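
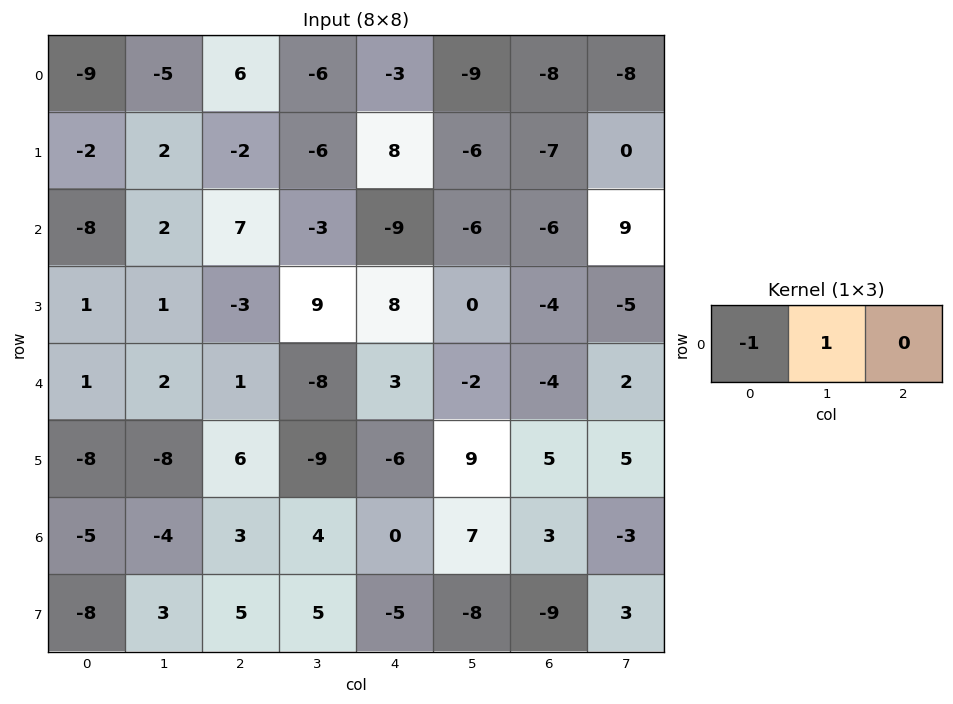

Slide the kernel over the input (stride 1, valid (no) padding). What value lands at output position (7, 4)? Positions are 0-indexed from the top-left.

-3

The receptive field on the input at this output position is [-5 -8 -9]. Elementwise product with the kernel and sum: -5·-1 + -8·1.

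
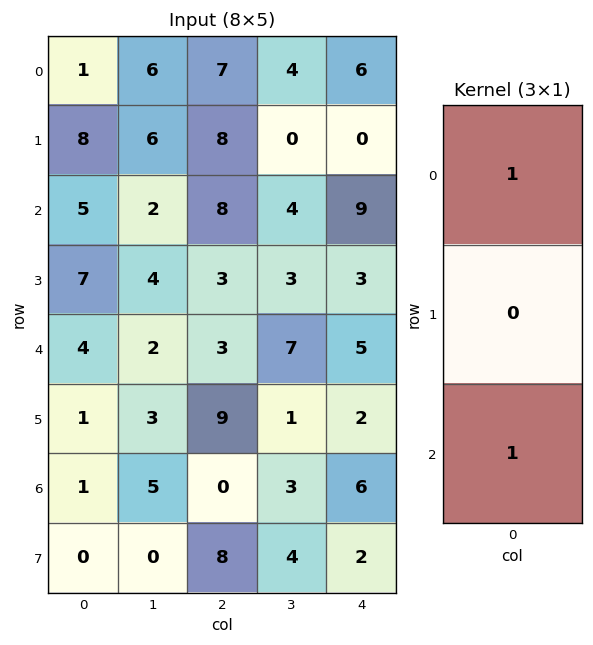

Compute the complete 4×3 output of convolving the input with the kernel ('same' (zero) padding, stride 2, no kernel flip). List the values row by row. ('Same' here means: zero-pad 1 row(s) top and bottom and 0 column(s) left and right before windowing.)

Output[0,0]: The receptive field on the zero-padded input at this output position is [0 / 1 / 8]. Elementwise product with the kernel and sum: 0·1 + 8·1.
Output[0,1]: The receptive field on the zero-padded input at this output position is [0 / 7 / 8]. Elementwise product with the kernel and sum: 0·1 + 8·1.

8 8 0
15 11 3
8 12 5
1 17 4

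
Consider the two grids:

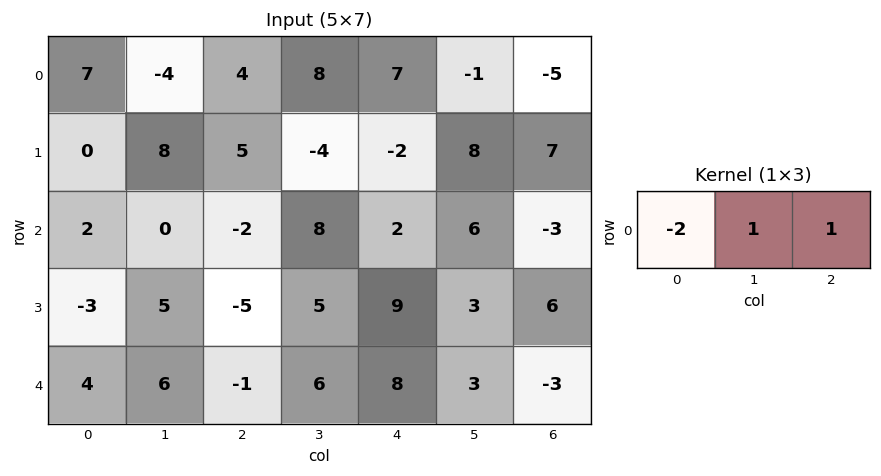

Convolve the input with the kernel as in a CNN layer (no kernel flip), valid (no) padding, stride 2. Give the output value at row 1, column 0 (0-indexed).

The receptive field on the input at this output position is [2 0 -2]. Elementwise product with the kernel and sum: 2·-2 + 0·1 + -2·1.

-6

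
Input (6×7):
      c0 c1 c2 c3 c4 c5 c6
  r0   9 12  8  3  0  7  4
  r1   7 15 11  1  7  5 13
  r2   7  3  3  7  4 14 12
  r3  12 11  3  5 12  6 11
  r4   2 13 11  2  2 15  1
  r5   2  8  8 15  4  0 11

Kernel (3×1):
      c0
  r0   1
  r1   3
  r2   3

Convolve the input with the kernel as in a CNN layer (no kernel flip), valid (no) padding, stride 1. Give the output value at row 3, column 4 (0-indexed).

30

The receptive field on the input at this output position is [12 / 2 / 4]. Elementwise product with the kernel and sum: 12·1 + 2·3 + 4·3.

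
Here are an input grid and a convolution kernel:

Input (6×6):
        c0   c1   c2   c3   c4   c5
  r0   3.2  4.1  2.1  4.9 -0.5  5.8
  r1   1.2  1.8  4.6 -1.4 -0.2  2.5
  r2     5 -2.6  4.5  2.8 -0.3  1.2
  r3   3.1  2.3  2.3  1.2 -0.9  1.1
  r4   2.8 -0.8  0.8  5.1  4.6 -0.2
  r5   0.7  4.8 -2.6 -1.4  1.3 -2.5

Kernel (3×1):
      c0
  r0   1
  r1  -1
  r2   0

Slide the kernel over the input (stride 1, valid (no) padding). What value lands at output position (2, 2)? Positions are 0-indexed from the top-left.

The receptive field on the input at this output position is [4.5 / 2.3 / 0.8]. Elementwise product with the kernel and sum: 4.5·1 + 2.3·-1.

2.2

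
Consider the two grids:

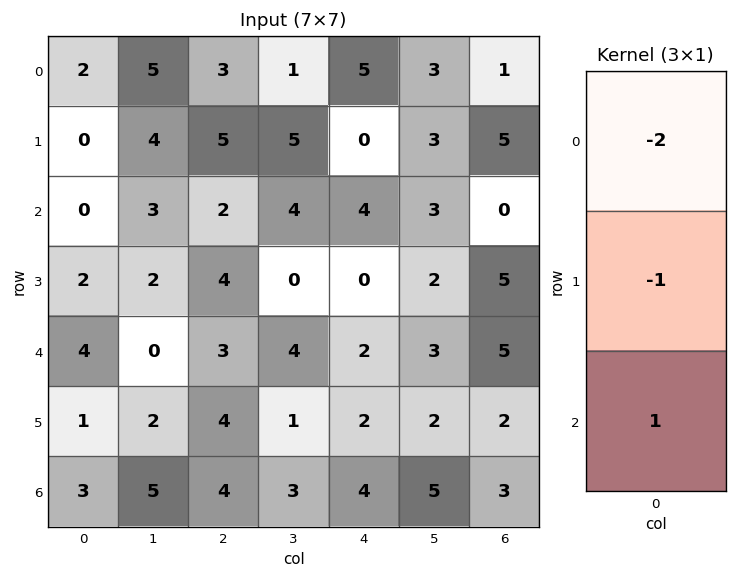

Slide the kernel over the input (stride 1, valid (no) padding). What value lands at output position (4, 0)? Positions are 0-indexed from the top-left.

The receptive field on the input at this output position is [4 / 1 / 3]. Elementwise product with the kernel and sum: 4·-2 + 1·-1 + 3·1.

-6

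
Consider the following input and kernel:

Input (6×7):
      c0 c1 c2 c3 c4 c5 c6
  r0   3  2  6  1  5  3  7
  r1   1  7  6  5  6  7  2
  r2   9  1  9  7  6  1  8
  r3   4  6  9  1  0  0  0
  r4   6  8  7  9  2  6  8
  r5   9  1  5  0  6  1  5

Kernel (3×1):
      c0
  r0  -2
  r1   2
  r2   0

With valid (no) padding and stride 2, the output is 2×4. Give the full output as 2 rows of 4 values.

Output[0,0]: The receptive field on the input at this output position is [3 / 1 / 9]. Elementwise product with the kernel and sum: 3·-2 + 1·2.

-4 0 2 -10
-10 0 -12 -16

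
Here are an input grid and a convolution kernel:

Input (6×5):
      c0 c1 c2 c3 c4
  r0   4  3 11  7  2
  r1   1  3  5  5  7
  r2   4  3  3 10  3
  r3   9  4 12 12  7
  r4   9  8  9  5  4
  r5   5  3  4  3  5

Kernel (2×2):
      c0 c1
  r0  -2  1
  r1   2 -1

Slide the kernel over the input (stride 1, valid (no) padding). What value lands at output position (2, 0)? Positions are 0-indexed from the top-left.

The receptive field on the input at this output position is [4 3 / 9 4]. Elementwise product with the kernel and sum: 4·-2 + 3·1 + 9·2 + 4·-1.

9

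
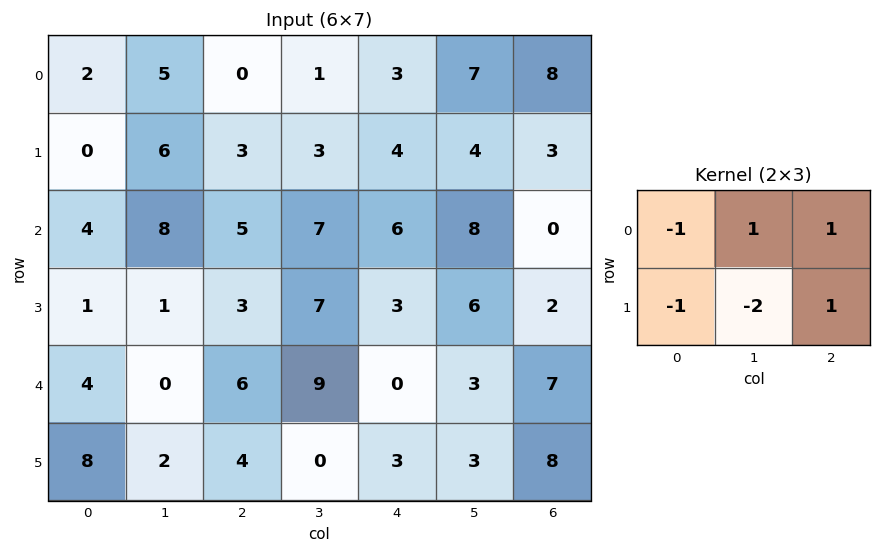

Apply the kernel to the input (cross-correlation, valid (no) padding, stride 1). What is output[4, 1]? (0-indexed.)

The receptive field on the input at this output position is [0 6 9 / 2 4 0]. Elementwise product with the kernel and sum: 0·-1 + 6·1 + 9·1 + 2·-1 + 4·-2 + 0·1.

5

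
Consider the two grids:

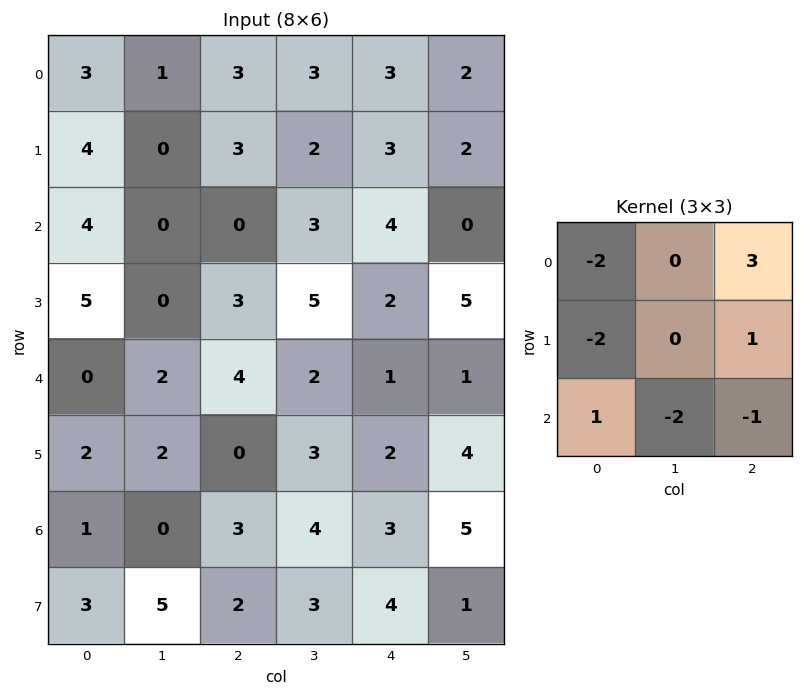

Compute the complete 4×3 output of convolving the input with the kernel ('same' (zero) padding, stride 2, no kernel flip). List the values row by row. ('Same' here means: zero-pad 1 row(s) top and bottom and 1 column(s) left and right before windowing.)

Output[0,0]: The receptive field on the zero-padded input at this output position is [0 0 0 / 0 3 1 / 0 4 0]. Elementwise product with the kernel and sum: 0·-2 + 0·3 + 0·-2 + 1·1 + 0·1 + 4·-2 + 0·-1.

-7 -7 -10
-10 -2 -8
-4 12 -3
-5 7 -3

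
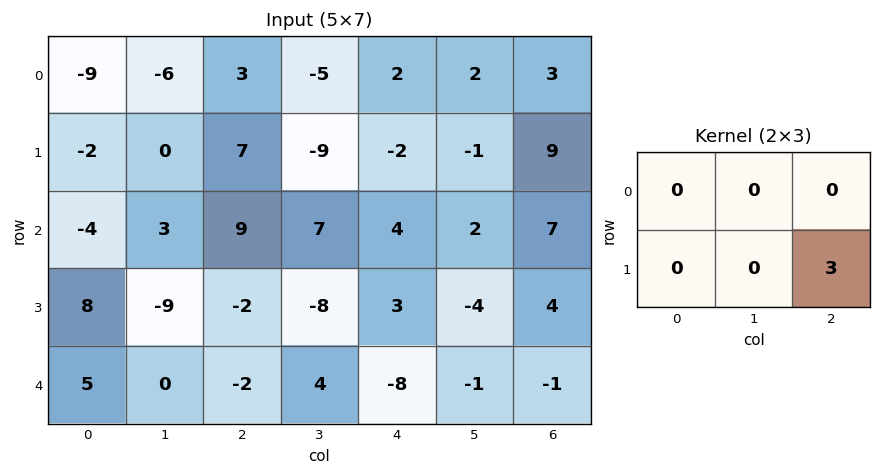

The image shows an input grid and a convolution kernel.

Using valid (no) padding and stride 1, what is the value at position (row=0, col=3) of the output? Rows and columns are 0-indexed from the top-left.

-3

The receptive field on the input at this output position is [-5 2 2 / -9 -2 -1]. Elementwise product with the kernel and sum: -1·3.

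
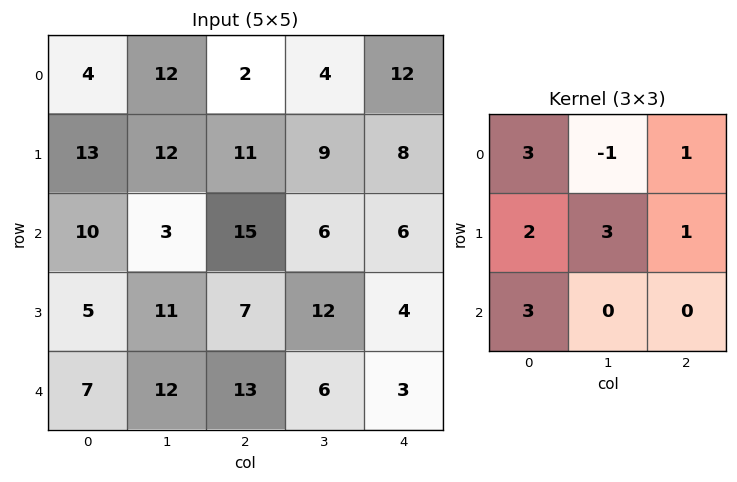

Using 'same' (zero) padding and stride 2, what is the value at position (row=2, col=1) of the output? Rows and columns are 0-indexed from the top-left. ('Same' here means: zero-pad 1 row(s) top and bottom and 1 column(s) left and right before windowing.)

The receptive field on the zero-padded input at this output position is [11 7 12 / 12 13 6 / 0 0 0]. Elementwise product with the kernel and sum: 11·3 + 7·-1 + 12·1 + 12·2 + 13·3 + 6·1 + 0·3.

107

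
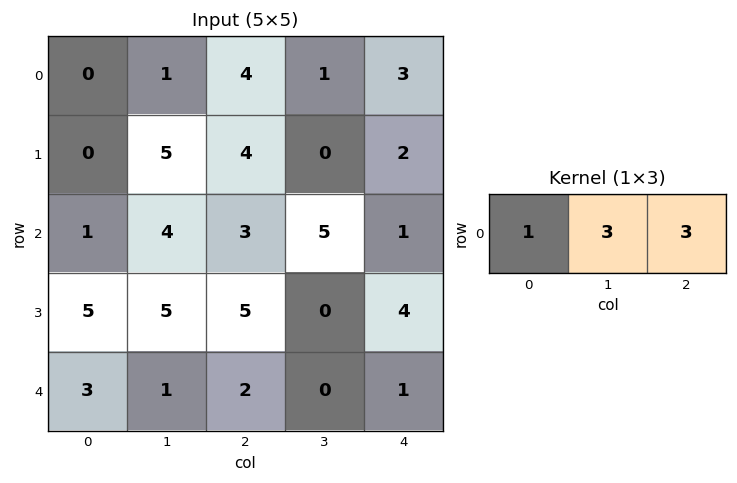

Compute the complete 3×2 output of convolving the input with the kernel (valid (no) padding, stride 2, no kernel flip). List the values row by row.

Output[0,0]: The receptive field on the input at this output position is [0 1 4]. Elementwise product with the kernel and sum: 0·1 + 1·3 + 4·3.
Output[0,1]: The receptive field on the input at this output position is [4 1 3]. Elementwise product with the kernel and sum: 4·1 + 1·3 + 3·3.

15 16
22 21
12 5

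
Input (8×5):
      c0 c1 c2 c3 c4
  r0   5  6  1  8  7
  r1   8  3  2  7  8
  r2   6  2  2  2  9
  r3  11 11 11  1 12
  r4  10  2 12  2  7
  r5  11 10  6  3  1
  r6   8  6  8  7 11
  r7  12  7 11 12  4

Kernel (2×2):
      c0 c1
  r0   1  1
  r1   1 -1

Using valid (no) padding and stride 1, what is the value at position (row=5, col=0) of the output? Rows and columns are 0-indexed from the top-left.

The receptive field on the input at this output position is [11 10 / 8 6]. Elementwise product with the kernel and sum: 11·1 + 10·1 + 8·1 + 6·-1.

23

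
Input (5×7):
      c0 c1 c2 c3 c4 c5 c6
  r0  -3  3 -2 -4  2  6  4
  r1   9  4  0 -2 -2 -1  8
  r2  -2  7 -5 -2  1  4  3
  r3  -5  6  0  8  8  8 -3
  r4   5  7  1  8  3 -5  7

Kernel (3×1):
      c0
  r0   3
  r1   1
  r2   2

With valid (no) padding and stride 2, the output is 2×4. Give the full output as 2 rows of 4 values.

-4 -16 6 26
-1 -13 17 20

Output[0,0]: The receptive field on the input at this output position is [-3 / 9 / -2]. Elementwise product with the kernel and sum: -3·3 + 9·1 + -2·2.
Output[0,1]: The receptive field on the input at this output position is [-2 / 0 / -5]. Elementwise product with the kernel and sum: -2·3 + 0·1 + -5·2.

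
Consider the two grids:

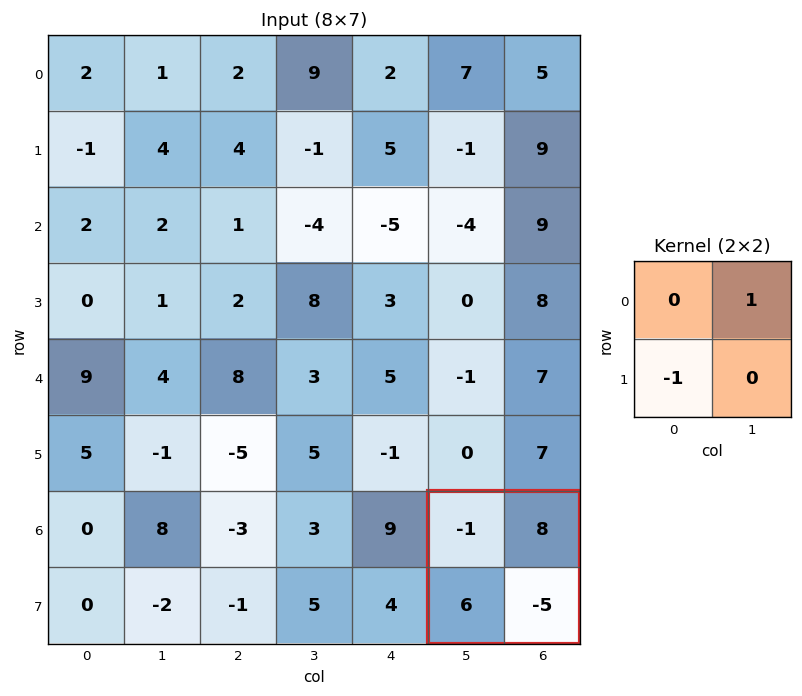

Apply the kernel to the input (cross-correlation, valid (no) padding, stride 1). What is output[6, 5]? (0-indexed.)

The receptive field on the input at this output position is [-1 8 / 6 -5]. Elementwise product with the kernel and sum: 8·1 + 6·-1.

2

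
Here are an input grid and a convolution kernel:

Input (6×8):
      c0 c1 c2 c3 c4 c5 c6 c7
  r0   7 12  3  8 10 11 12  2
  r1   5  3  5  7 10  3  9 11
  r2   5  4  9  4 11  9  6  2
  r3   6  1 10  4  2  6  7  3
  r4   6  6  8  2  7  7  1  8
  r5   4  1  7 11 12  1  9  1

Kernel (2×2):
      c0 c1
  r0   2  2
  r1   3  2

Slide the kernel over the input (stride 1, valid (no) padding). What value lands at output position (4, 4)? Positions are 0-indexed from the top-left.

The receptive field on the input at this output position is [7 7 / 12 1]. Elementwise product with the kernel and sum: 7·2 + 7·2 + 12·3 + 1·2.

66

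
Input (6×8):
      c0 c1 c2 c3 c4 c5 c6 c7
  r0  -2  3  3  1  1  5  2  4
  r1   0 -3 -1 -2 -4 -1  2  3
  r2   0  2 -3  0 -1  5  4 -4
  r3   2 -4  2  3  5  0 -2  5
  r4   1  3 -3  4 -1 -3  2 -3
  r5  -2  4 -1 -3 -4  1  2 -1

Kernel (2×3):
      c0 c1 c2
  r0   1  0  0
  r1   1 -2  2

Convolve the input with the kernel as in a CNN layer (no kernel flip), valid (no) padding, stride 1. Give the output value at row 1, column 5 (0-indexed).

-12

The receptive field on the input at this output position is [-1 2 3 / 5 4 -4]. Elementwise product with the kernel and sum: -1·1 + 5·1 + 4·-2 + -4·2.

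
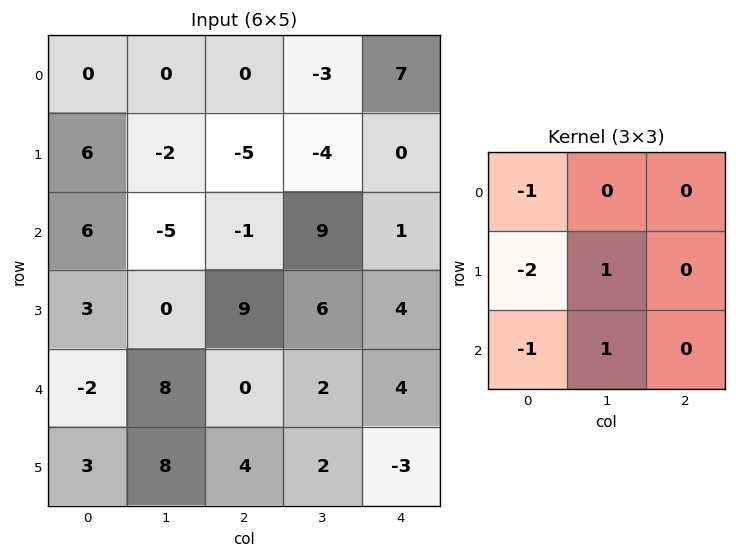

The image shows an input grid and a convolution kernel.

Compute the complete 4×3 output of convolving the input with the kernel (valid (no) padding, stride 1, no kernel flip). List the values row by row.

-25 3 16
-26 20 13
-2 6 -9
14 -20 -9

Output[0,0]: The receptive field on the input at this output position is [0 0 0 / 6 -2 -5 / 6 -5 -1]. Elementwise product with the kernel and sum: 0·-1 + 6·-2 + -2·1 + 6·-1 + -5·1.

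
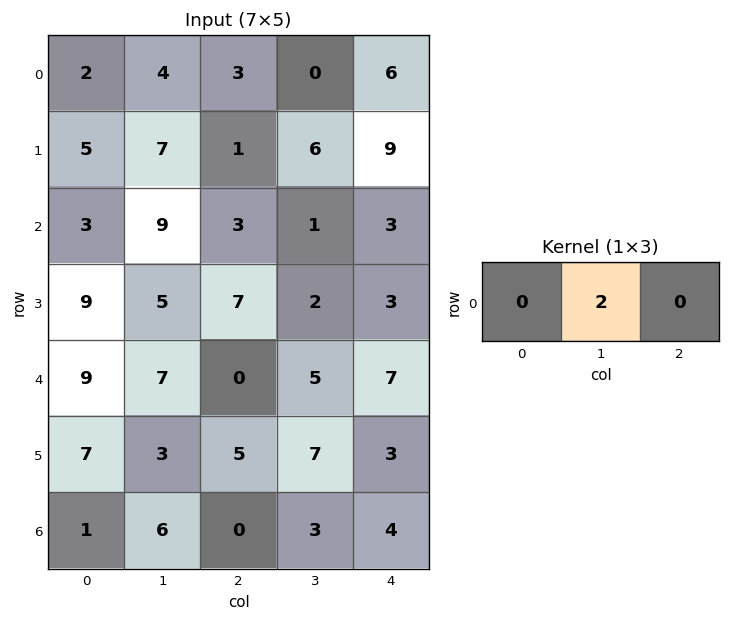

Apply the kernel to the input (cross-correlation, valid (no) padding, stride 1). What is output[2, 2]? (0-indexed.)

The receptive field on the input at this output position is [3 1 3]. Elementwise product with the kernel and sum: 1·2.

2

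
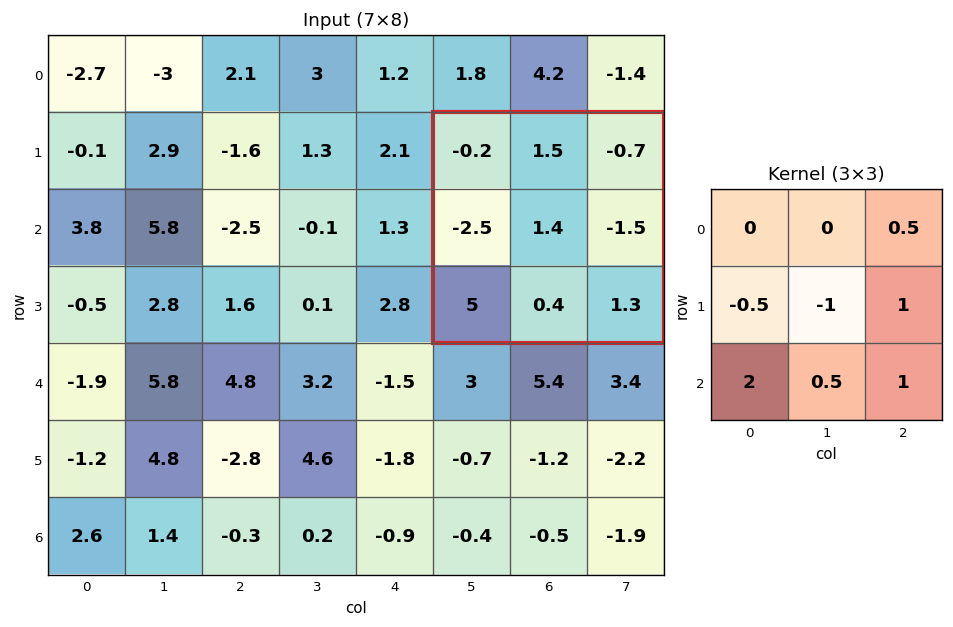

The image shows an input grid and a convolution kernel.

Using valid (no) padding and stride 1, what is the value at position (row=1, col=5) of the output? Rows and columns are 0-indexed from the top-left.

9.5

The receptive field on the input at this output position is [-0.2 1.5 -0.7 / -2.5 1.4 -1.5 / 5 0.4 1.3]. Elementwise product with the kernel and sum: -0.7·0.5 + -2.5·-0.5 + 1.4·-1 + -1.5·1 + 5·2 + 0.4·0.5 + 1.3·1.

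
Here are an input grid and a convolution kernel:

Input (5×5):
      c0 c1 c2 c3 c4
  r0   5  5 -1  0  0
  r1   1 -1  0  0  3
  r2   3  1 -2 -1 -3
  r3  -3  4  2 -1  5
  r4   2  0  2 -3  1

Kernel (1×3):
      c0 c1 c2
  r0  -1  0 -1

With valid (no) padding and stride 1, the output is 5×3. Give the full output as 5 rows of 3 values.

-4 -5 1
-1 1 -3
-1 0 5
1 -3 -7
-4 3 -3

Output[0,0]: The receptive field on the input at this output position is [5 5 -1]. Elementwise product with the kernel and sum: 5·-1 + -1·-1.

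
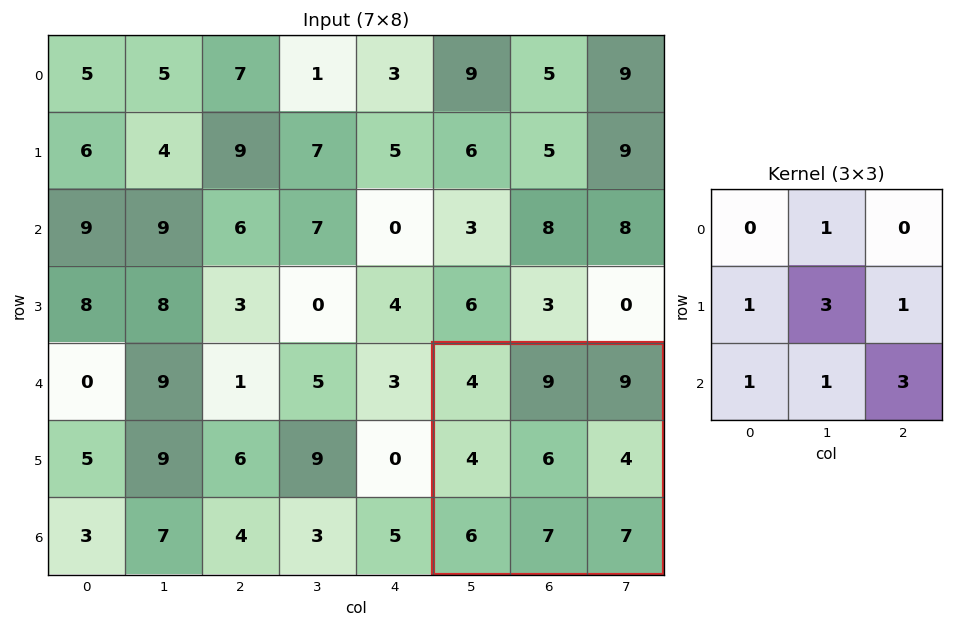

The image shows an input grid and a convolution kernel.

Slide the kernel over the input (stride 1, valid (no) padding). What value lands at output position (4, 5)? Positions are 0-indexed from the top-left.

69

The receptive field on the input at this output position is [4 9 9 / 4 6 4 / 6 7 7]. Elementwise product with the kernel and sum: 9·1 + 4·1 + 6·3 + 4·1 + 6·1 + 7·1 + 7·3.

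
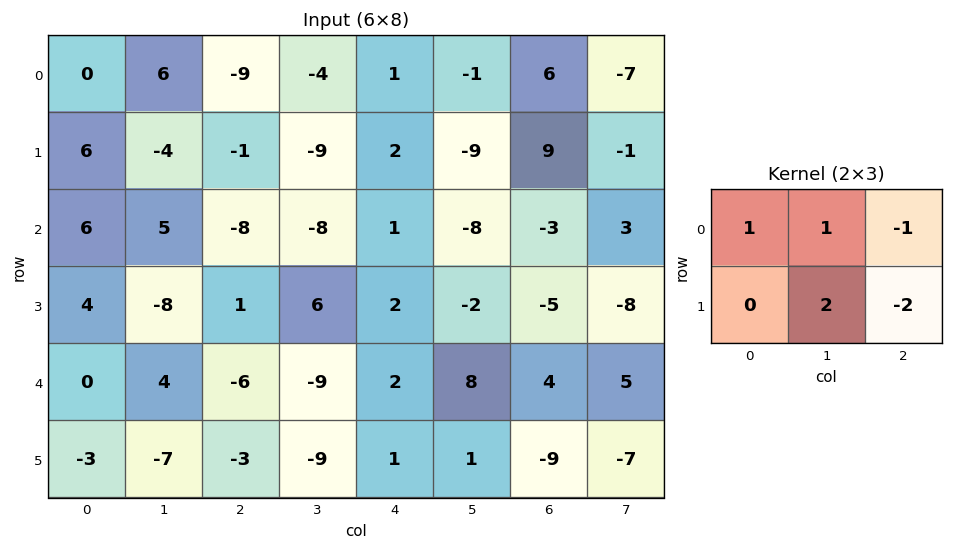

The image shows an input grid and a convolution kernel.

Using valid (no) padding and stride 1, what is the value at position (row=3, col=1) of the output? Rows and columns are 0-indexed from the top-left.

-7

The receptive field on the input at this output position is [-8 1 6 / 4 -6 -9]. Elementwise product with the kernel and sum: -8·1 + 1·1 + 6·-1 + -6·2 + -9·-2.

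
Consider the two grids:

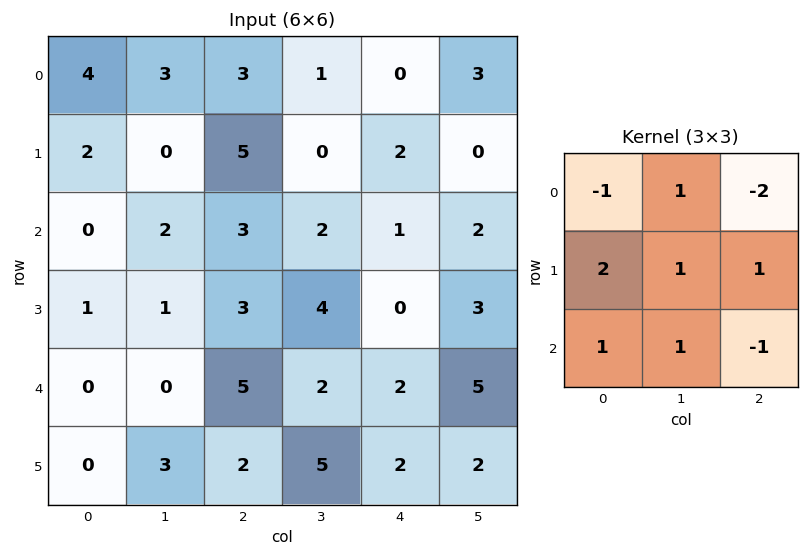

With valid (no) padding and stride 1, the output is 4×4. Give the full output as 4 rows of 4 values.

1 6 14 -4
-8 14 7 10
-3 9 12 5
0 1 20 6

Output[0,0]: The receptive field on the input at this output position is [4 3 3 / 2 0 5 / 0 2 3]. Elementwise product with the kernel and sum: 4·-1 + 3·1 + 3·-2 + 2·2 + 0·1 + 5·1 + 0·1 + 2·1 + 3·-1.
Output[0,1]: The receptive field on the input at this output position is [3 3 1 / 0 5 0 / 2 3 2]. Elementwise product with the kernel and sum: 3·-1 + 3·1 + 1·-2 + 0·2 + 5·1 + 0·1 + 2·1 + 3·1 + 2·-1.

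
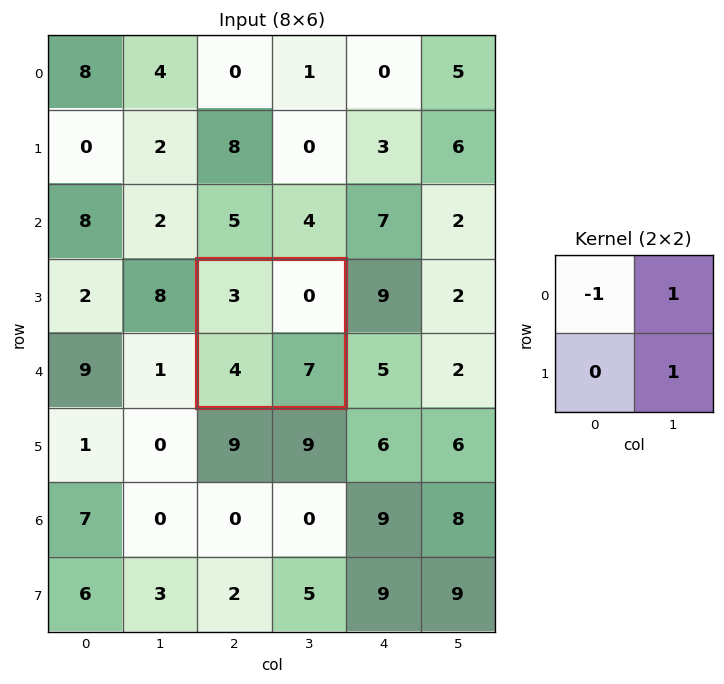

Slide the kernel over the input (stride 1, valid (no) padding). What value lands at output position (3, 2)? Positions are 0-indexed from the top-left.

4

The receptive field on the input at this output position is [3 0 / 4 7]. Elementwise product with the kernel and sum: 3·-1 + 0·1 + 7·1.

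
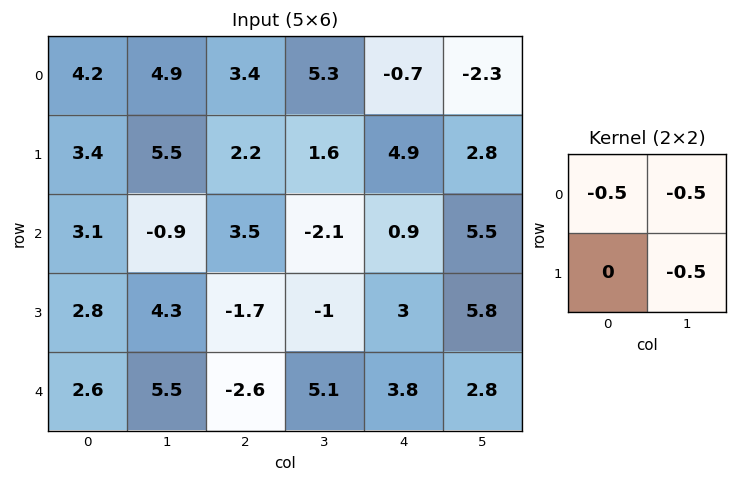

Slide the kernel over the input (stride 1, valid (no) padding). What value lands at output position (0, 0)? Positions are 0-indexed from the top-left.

-7.3

The receptive field on the input at this output position is [4.2 4.9 / 3.4 5.5]. Elementwise product with the kernel and sum: 4.2·-0.5 + 4.9·-0.5 + 5.5·-0.5.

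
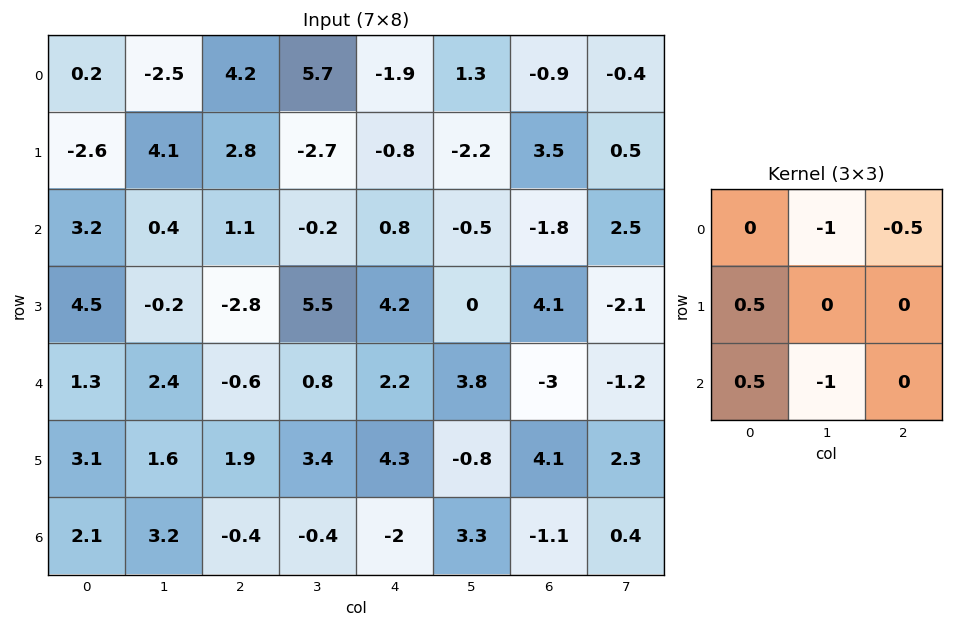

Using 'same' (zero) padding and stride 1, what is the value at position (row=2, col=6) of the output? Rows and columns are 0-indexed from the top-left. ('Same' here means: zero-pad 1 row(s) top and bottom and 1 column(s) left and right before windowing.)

The receptive field on the zero-padded input at this output position is [-2.2 3.5 0.5 / -0.5 -1.8 2.5 / 0 4.1 -2.1]. Elementwise product with the kernel and sum: 3.5·-1 + 0.5·-0.5 + -0.5·0.5 + 0·0.5 + 4.1·-1.

-8.1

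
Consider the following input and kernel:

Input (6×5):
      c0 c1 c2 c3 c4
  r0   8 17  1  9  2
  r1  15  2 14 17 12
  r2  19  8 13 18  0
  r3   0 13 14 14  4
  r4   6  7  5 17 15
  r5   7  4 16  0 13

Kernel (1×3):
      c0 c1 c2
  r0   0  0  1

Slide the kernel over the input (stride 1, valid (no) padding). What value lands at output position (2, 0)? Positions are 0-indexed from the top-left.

13

The receptive field on the input at this output position is [19 8 13]. Elementwise product with the kernel and sum: 13·1.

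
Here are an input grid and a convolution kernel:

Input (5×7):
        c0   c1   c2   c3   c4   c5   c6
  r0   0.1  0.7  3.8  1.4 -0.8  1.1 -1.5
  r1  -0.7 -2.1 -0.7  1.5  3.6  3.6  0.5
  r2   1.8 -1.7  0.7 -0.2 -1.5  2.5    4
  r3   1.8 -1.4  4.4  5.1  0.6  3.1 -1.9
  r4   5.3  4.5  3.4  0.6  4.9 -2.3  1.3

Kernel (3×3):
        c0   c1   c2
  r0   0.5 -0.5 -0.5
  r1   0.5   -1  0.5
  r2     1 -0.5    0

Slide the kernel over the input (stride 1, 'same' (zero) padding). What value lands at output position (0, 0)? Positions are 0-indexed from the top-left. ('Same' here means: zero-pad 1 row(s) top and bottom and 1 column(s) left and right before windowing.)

0.6

The receptive field on the zero-padded input at this output position is [0 0 0 / 0 0.1 0.7 / 0 -0.7 -2.1]. Elementwise product with the kernel and sum: 0·0.5 + 0·-0.5 + 0·-0.5 + 0·0.5 + 0.1·-1 + 0.7·0.5 + 0·1 + -0.7·-0.5.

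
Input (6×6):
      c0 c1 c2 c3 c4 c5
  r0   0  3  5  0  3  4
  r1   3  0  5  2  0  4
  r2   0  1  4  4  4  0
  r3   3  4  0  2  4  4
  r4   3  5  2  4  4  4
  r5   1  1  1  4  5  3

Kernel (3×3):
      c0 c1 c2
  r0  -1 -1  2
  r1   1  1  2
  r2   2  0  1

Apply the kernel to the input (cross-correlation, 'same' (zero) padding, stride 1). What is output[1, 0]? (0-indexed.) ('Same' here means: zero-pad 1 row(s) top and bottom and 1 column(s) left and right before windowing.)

The receptive field on the zero-padded input at this output position is [0 0 3 / 0 3 0 / 0 0 1]. Elementwise product with the kernel and sum: 0·-1 + 0·-1 + 3·2 + 0·1 + 3·1 + 0·2 + 0·2 + 1·1.

10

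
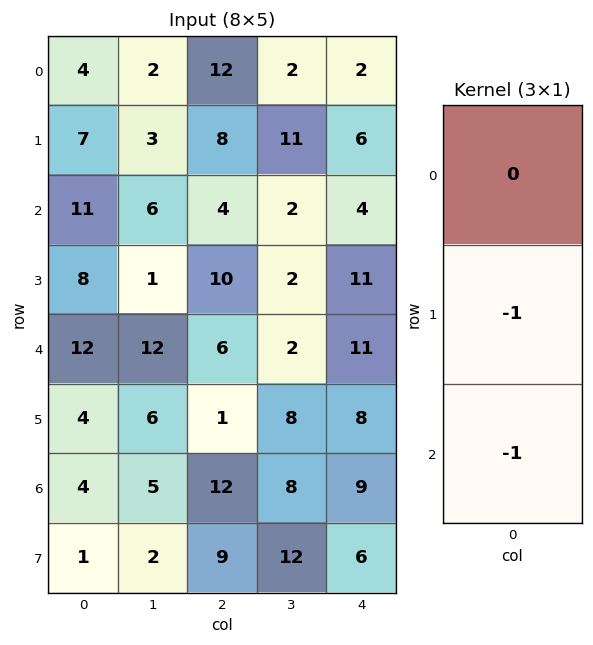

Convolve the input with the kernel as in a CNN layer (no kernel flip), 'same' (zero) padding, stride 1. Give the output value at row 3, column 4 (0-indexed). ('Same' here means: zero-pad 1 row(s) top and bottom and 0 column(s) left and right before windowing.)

The receptive field on the zero-padded input at this output position is [4 / 11 / 11]. Elementwise product with the kernel and sum: 11·-1 + 11·-1.

-22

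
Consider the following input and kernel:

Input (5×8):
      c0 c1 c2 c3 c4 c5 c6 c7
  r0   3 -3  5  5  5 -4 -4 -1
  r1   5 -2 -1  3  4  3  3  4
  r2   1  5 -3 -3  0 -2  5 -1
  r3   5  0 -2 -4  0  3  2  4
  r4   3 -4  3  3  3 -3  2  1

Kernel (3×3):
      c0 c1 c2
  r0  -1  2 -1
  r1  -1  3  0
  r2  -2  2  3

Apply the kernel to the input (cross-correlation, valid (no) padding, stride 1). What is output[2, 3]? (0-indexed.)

The receptive field on the input at this output position is [-3 0 -2 / -4 0 3 / 3 3 -3]. Elementwise product with the kernel and sum: -3·-1 + 0·2 + -2·-1 + -4·-1 + 0·3 + 3·-2 + 3·2 + -3·3.

0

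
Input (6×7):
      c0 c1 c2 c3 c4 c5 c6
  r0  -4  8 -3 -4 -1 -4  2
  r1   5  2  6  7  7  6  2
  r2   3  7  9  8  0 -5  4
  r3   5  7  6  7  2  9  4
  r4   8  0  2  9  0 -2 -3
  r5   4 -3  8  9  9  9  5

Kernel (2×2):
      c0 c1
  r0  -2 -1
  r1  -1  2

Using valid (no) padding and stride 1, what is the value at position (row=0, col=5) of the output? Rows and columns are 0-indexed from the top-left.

The receptive field on the input at this output position is [-4 2 / 6 2]. Elementwise product with the kernel and sum: -4·-2 + 2·-1 + 6·-1 + 2·2.

4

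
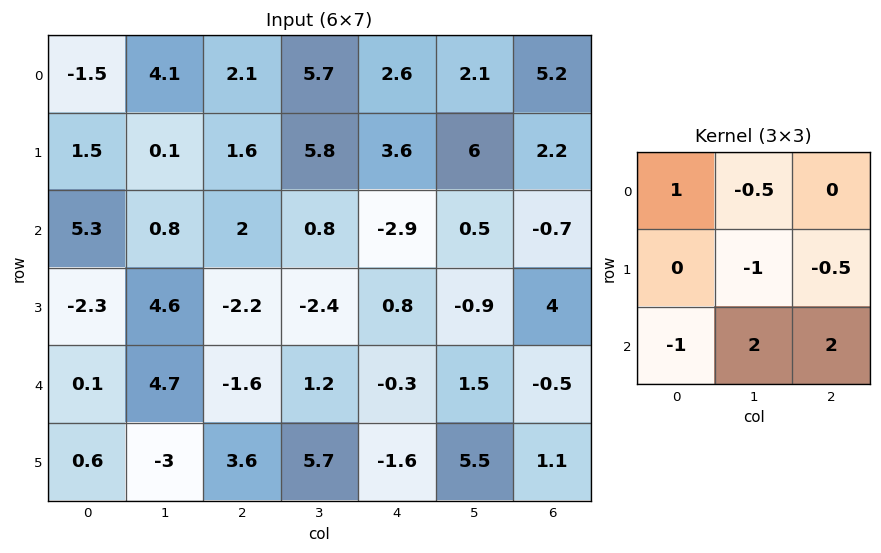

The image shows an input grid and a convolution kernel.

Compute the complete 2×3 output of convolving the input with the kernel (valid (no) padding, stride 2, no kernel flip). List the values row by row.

Output[0,0]: The receptive field on the input at this output position is [-1.5 4.1 2.1 / 1.5 0.1 1.6 / 5.3 0.8 2]. Elementwise product with the kernel and sum: -1.5·1 + 4.1·-0.5 + 0.1·-1 + 1.6·-0.5 + 5.3·-1 + 0.8·2 + 2·2.

-4.15 -14.55 -3.05
7.5 7 -1.95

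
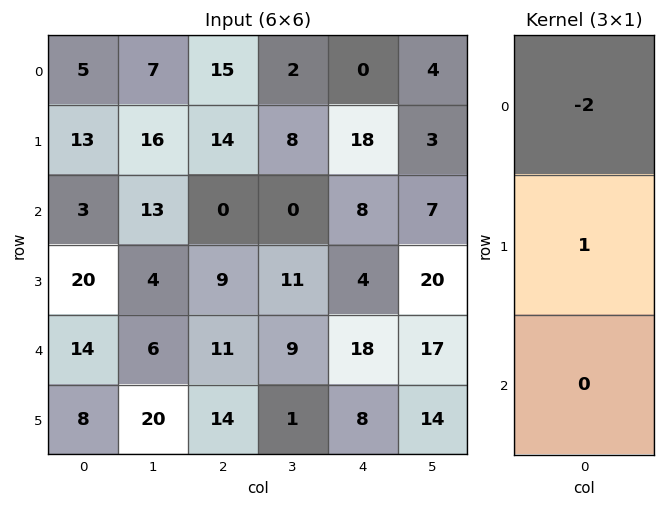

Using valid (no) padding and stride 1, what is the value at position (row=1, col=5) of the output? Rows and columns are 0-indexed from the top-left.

1

The receptive field on the input at this output position is [3 / 7 / 20]. Elementwise product with the kernel and sum: 3·-2 + 7·1.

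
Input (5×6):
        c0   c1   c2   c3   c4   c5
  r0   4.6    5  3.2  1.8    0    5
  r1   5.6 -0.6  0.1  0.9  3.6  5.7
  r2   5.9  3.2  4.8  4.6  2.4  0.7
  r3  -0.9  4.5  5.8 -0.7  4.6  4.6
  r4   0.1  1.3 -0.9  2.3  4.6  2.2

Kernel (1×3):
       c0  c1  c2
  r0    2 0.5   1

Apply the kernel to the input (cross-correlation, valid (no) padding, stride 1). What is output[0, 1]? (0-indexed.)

13.4

The receptive field on the input at this output position is [5 3.2 1.8]. Elementwise product with the kernel and sum: 5·2 + 3.2·0.5 + 1.8·1.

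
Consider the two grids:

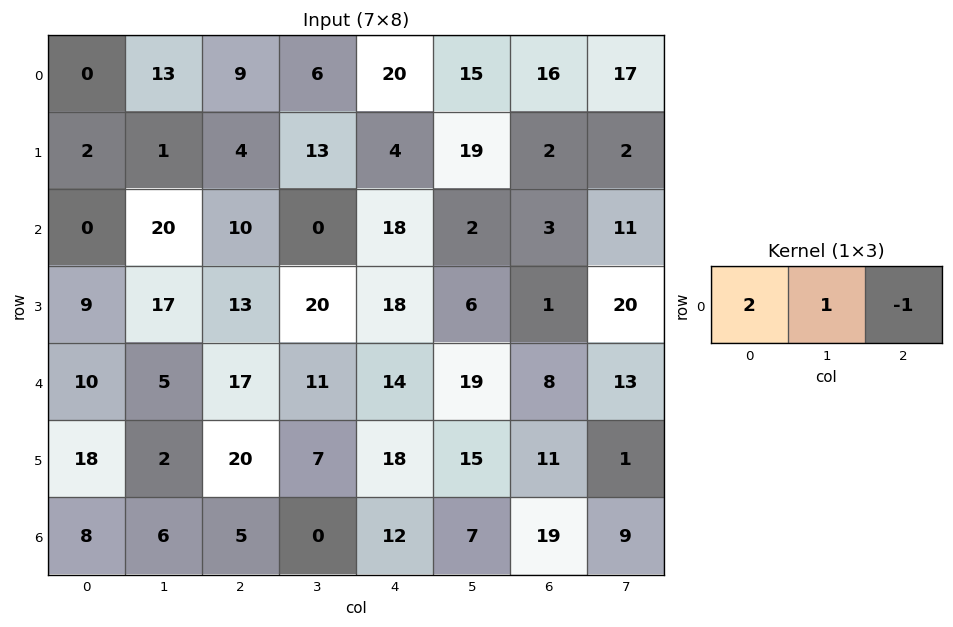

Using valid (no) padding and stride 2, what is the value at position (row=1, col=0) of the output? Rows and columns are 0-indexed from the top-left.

10

The receptive field on the input at this output position is [0 20 10]. Elementwise product with the kernel and sum: 0·2 + 20·1 + 10·-1.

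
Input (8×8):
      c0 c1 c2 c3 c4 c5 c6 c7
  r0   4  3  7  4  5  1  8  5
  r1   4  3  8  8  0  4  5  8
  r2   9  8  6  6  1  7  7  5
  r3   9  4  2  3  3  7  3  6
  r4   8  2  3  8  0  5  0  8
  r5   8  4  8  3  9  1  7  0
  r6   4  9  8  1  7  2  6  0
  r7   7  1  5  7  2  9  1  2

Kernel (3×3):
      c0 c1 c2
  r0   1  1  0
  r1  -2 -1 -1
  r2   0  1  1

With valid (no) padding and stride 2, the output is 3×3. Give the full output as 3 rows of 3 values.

2 -6 11
-2 10 -3
-1 -9 -13

Output[0,0]: The receptive field on the input at this output position is [4 3 7 / 4 3 8 / 9 8 6]. Elementwise product with the kernel and sum: 4·1 + 3·1 + 4·-2 + 3·-1 + 8·-1 + 8·1 + 6·1.
Output[0,1]: The receptive field on the input at this output position is [7 4 5 / 8 8 0 / 6 6 1]. Elementwise product with the kernel and sum: 7·1 + 4·1 + 8·-2 + 8·-1 + 0·-1 + 6·1 + 1·1.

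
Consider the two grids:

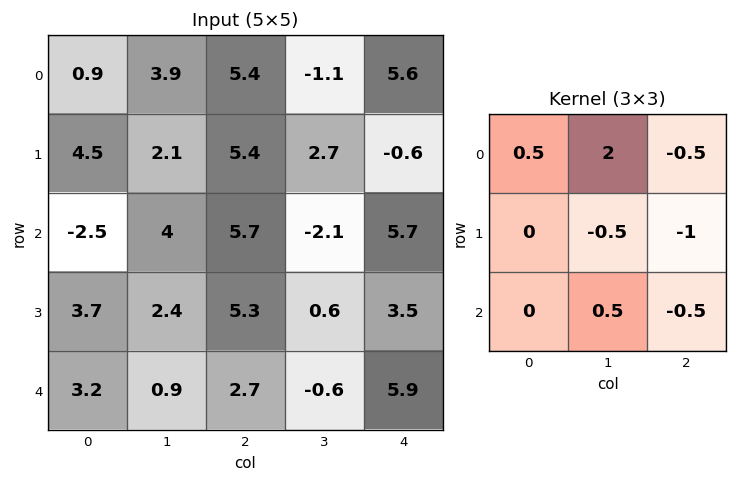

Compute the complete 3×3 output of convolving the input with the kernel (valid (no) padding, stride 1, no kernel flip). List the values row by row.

-1.75 11.8 -6.95
-5.4 12.1 2.3
-3.5 12.85 -11.25

Output[0,0]: The receptive field on the input at this output position is [0.9 3.9 5.4 / 4.5 2.1 5.4 / -2.5 4 5.7]. Elementwise product with the kernel and sum: 0.9·0.5 + 3.9·2 + 5.4·-0.5 + 2.1·-0.5 + 5.4·-1 + 4·0.5 + 5.7·-0.5.
Output[0,1]: The receptive field on the input at this output position is [3.9 5.4 -1.1 / 2.1 5.4 2.7 / 4 5.7 -2.1]. Elementwise product with the kernel and sum: 3.9·0.5 + 5.4·2 + -1.1·-0.5 + 5.4·-0.5 + 2.7·-1 + 5.7·0.5 + -2.1·-0.5.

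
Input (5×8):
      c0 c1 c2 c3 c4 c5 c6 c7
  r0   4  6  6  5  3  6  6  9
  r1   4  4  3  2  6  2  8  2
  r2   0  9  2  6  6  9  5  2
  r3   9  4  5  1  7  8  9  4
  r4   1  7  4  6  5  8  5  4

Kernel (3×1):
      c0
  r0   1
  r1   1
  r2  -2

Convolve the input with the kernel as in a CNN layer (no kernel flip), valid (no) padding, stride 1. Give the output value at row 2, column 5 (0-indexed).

The receptive field on the input at this output position is [9 / 8 / 8]. Elementwise product with the kernel and sum: 9·1 + 8·1 + 8·-2.

1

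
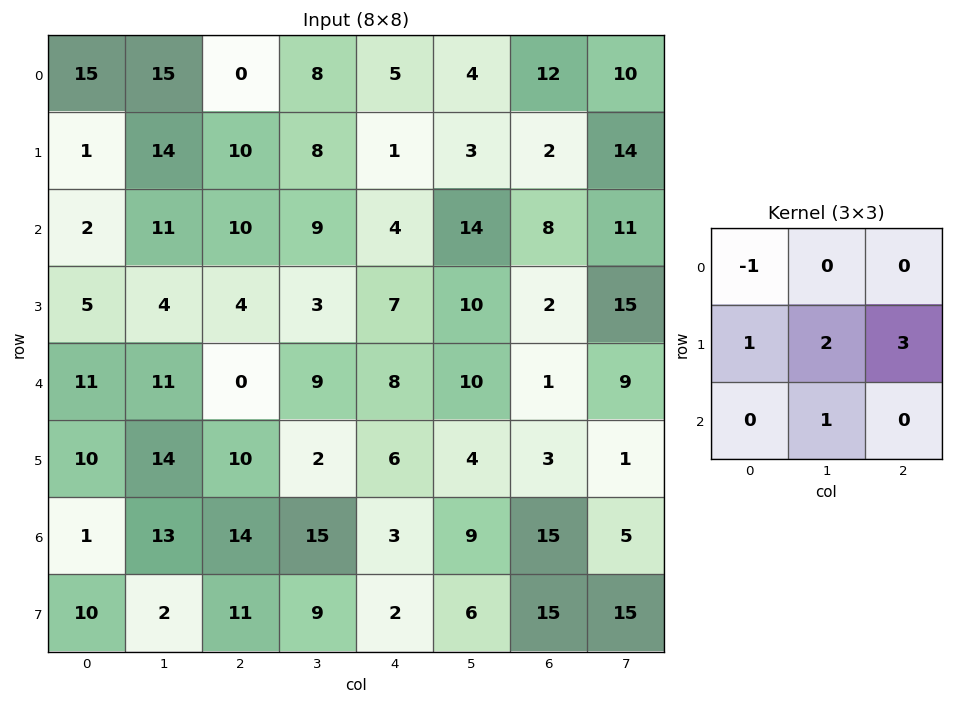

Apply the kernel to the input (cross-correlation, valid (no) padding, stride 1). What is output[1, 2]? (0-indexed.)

33

The receptive field on the input at this output position is [10 8 1 / 10 9 4 / 4 3 7]. Elementwise product with the kernel and sum: 10·-1 + 10·1 + 9·2 + 4·3 + 3·1.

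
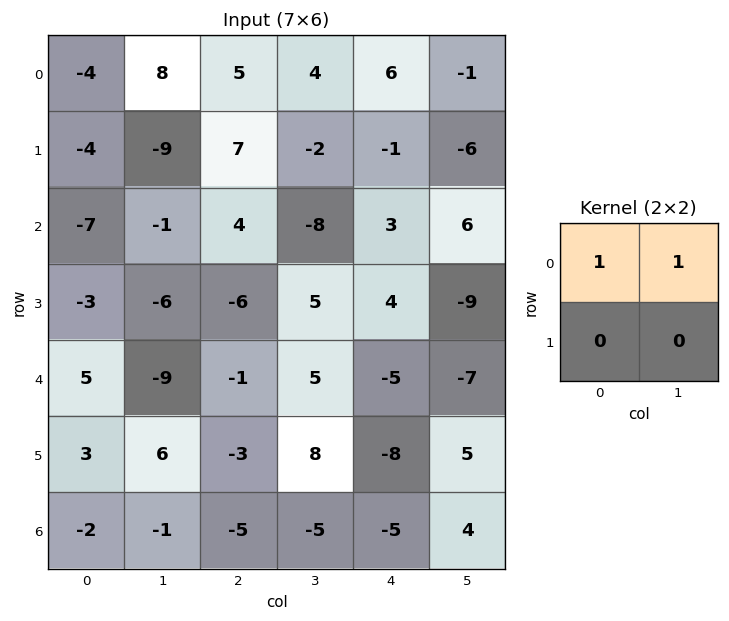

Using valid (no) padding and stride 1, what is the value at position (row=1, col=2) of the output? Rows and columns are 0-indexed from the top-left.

5

The receptive field on the input at this output position is [7 -2 / 4 -8]. Elementwise product with the kernel and sum: 7·1 + -2·1.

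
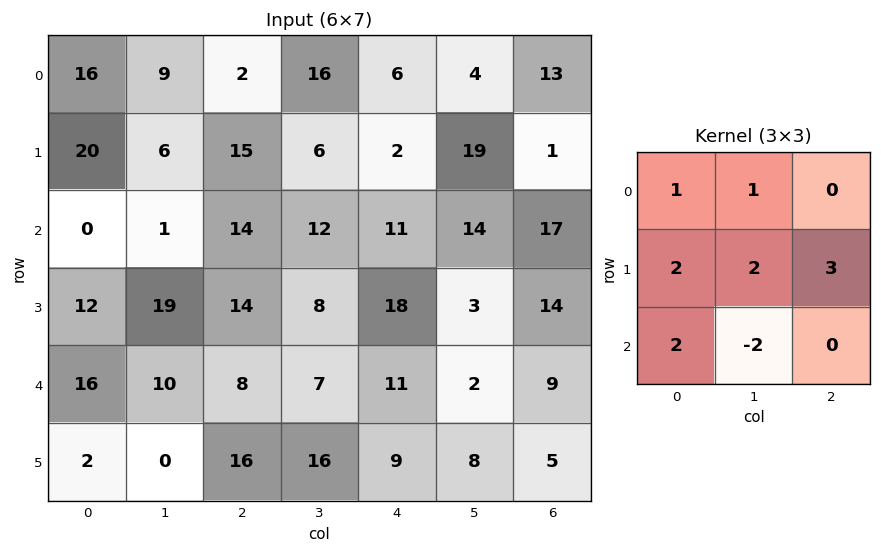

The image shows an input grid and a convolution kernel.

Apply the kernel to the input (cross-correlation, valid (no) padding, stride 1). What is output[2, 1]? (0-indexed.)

109

The receptive field on the input at this output position is [1 14 12 / 19 14 8 / 10 8 7]. Elementwise product with the kernel and sum: 1·1 + 14·1 + 19·2 + 14·2 + 8·3 + 10·2 + 8·-2.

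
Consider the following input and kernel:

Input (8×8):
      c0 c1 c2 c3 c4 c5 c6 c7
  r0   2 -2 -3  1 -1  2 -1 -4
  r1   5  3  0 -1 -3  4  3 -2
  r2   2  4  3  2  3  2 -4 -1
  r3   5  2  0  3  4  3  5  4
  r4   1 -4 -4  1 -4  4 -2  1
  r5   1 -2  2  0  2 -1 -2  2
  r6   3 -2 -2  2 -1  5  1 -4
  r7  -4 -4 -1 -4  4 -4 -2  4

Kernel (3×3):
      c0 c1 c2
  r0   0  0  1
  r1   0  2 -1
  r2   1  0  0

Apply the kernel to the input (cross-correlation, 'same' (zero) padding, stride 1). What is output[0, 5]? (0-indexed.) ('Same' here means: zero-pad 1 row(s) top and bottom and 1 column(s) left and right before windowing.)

2

The receptive field on the zero-padded input at this output position is [0 0 0 / -1 2 -1 / -3 4 3]. Elementwise product with the kernel and sum: 0·1 + 2·2 + -1·-1 + -3·1.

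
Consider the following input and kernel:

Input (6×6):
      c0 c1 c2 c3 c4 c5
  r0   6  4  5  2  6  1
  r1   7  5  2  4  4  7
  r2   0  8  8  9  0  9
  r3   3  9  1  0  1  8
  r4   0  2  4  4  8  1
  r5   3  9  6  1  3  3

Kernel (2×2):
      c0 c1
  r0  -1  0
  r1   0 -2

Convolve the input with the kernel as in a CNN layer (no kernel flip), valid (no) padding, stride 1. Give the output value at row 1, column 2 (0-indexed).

-20

The receptive field on the input at this output position is [2 4 / 8 9]. Elementwise product with the kernel and sum: 2·-1 + 9·-2.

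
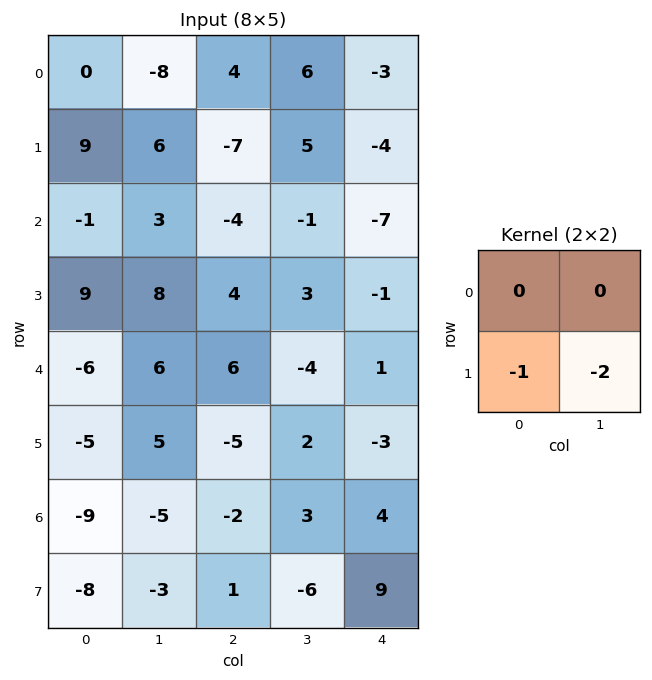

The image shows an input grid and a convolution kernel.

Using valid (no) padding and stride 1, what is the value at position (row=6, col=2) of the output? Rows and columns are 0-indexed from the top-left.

The receptive field on the input at this output position is [-2 3 / 1 -6]. Elementwise product with the kernel and sum: 1·-1 + -6·-2.

11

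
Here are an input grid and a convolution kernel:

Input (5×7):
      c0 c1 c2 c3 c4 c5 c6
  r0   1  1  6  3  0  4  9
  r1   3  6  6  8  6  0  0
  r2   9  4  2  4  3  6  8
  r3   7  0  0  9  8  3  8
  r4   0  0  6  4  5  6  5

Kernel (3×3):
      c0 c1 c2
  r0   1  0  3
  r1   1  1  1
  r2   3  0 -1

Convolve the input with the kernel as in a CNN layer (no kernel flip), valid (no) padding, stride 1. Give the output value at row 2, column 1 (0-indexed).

The receptive field on the input at this output position is [4 2 4 / 0 0 9 / 0 6 4]. Elementwise product with the kernel and sum: 4·1 + 4·3 + 0·1 + 0·1 + 9·1 + 0·3 + 4·-1.

21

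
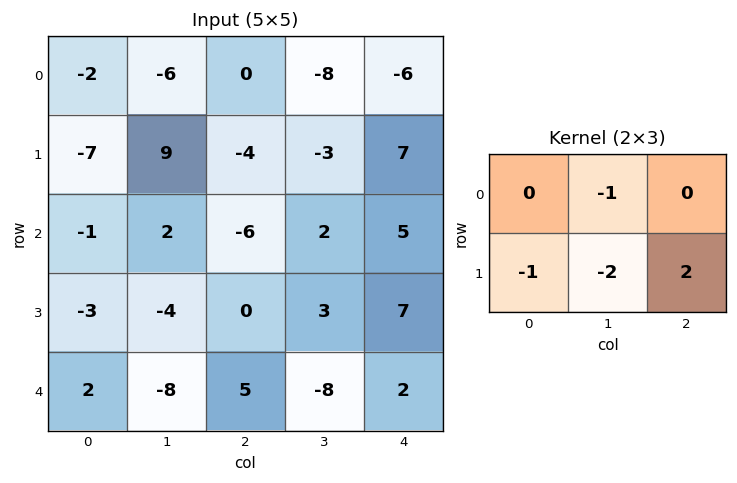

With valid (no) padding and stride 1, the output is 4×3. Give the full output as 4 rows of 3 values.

Output[0,0]: The receptive field on the input at this output position is [-2 -6 0 / -7 9 -4]. Elementwise product with the kernel and sum: -6·-1 + -7·-1 + 9·-2 + -4·2.
Output[0,1]: The receptive field on the input at this output position is [-6 0 -8 / 9 -4 -3]. Elementwise product with the kernel and sum: 0·-1 + 9·-1 + -4·-2 + -3·2.

-13 -7 32
-24 18 15
9 16 6
28 -18 12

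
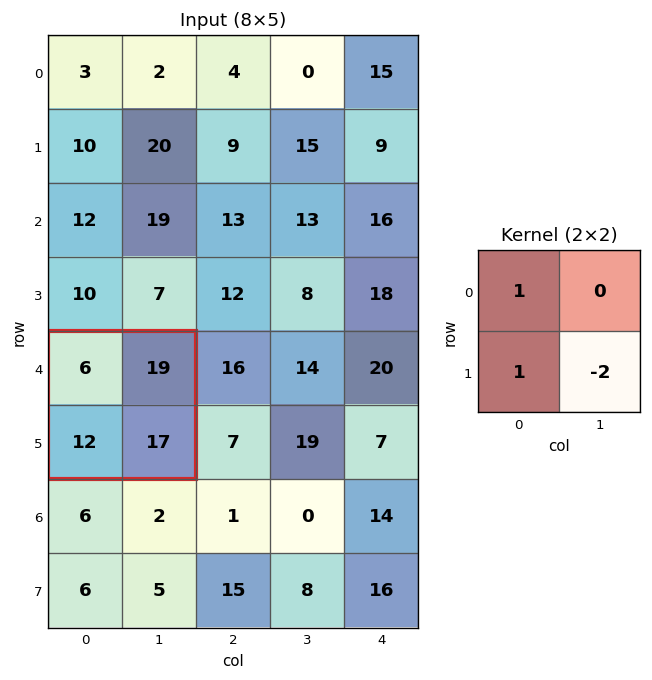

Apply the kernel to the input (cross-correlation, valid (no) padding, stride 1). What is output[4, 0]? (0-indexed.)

-16

The receptive field on the input at this output position is [6 19 / 12 17]. Elementwise product with the kernel and sum: 6·1 + 12·1 + 17·-2.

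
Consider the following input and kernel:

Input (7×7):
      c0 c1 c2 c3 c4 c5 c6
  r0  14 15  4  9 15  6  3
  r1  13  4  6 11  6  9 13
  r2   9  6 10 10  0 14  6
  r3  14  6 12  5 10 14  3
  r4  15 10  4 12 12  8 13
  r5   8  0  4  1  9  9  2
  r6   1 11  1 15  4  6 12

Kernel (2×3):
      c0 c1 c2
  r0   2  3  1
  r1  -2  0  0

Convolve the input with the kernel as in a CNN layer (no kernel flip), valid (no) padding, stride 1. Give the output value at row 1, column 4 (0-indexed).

52

The receptive field on the input at this output position is [6 9 13 / 0 14 6]. Elementwise product with the kernel and sum: 6·2 + 9·3 + 13·1 + 0·-2.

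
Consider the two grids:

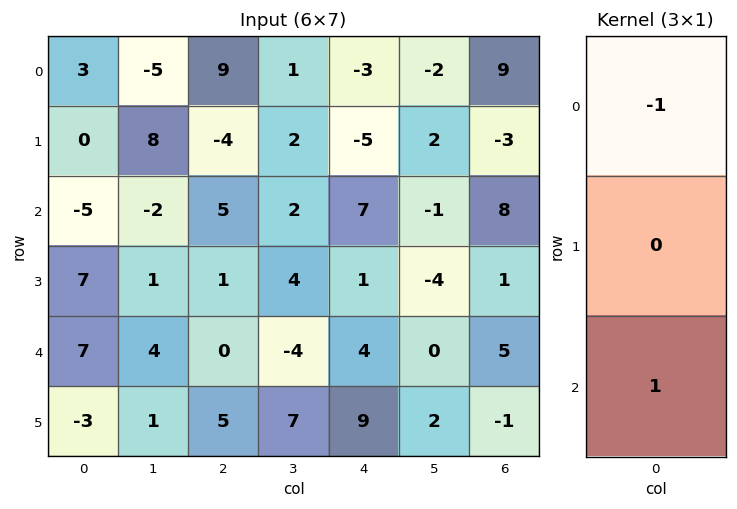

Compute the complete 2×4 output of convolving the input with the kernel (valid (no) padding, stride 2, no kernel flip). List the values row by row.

Output[0,0]: The receptive field on the input at this output position is [3 / 0 / -5]. Elementwise product with the kernel and sum: 3·-1 + -5·1.
Output[0,1]: The receptive field on the input at this output position is [9 / -4 / 5]. Elementwise product with the kernel and sum: 9·-1 + 5·1.

-8 -4 10 -1
12 -5 -3 -3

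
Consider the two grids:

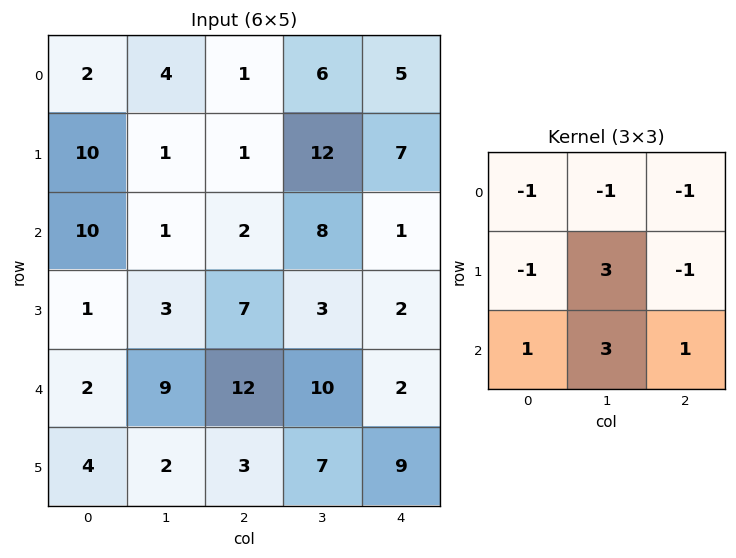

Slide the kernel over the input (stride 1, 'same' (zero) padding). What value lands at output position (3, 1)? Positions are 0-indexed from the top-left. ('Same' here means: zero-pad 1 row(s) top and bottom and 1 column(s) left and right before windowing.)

29

The receptive field on the zero-padded input at this output position is [10 1 2 / 1 3 7 / 2 9 12]. Elementwise product with the kernel and sum: 10·-1 + 1·-1 + 2·-1 + 1·-1 + 3·3 + 7·-1 + 2·1 + 9·3 + 12·1.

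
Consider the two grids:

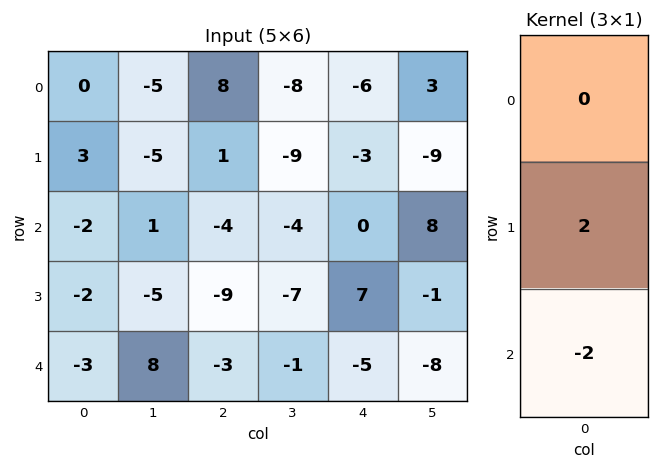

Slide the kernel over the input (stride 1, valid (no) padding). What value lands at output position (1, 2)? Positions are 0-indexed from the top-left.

10

The receptive field on the input at this output position is [1 / -4 / -9]. Elementwise product with the kernel and sum: -4·2 + -9·-2.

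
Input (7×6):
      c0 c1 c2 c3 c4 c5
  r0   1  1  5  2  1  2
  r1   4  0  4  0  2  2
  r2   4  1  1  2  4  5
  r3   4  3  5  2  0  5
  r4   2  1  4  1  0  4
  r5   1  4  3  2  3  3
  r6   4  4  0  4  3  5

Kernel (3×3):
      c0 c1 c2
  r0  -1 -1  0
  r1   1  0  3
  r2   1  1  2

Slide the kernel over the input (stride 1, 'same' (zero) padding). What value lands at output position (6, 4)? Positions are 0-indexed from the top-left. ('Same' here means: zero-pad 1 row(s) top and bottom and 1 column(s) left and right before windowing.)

14

The receptive field on the zero-padded input at this output position is [2 3 3 / 4 3 5 / 0 0 0]. Elementwise product with the kernel and sum: 2·-1 + 3·-1 + 4·1 + 5·3 + 0·1 + 0·1 + 0·2.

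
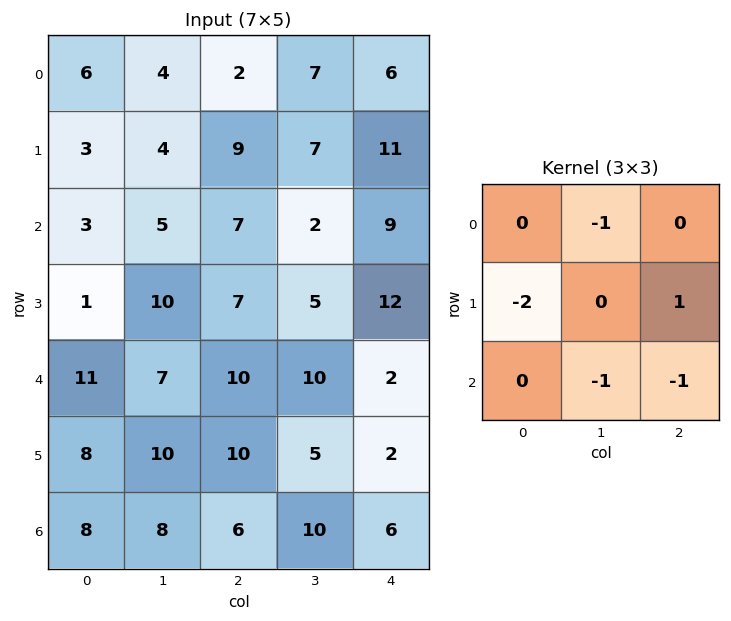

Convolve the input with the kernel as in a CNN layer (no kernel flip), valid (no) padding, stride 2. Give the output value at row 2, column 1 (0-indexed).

The receptive field on the input at this output position is [10 10 2 / 10 5 2 / 6 10 6]. Elementwise product with the kernel and sum: 10·-1 + 10·-2 + 2·1 + 10·-1 + 6·-1.

-44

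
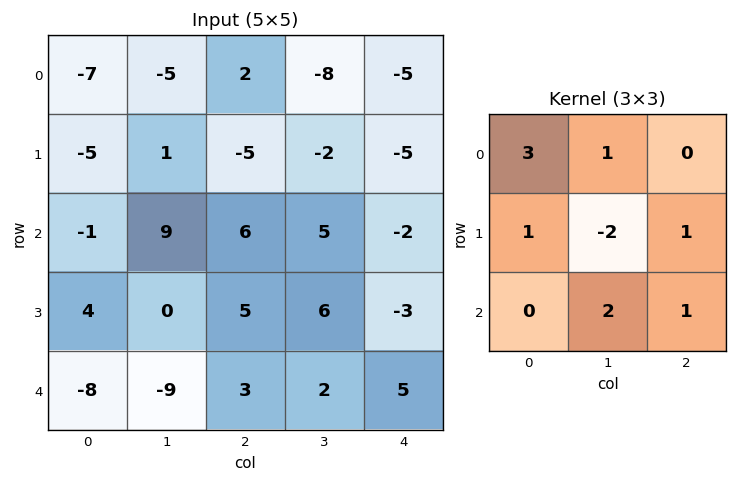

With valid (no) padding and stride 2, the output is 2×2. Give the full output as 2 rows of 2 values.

Output[0,0]: The receptive field on the input at this output position is [-7 -5 2 / -5 1 -5 / -1 9 6]. Elementwise product with the kernel and sum: -7·3 + -5·1 + -5·1 + 1·-2 + -5·1 + 9·2 + 6·1.
Output[0,1]: The receptive field on the input at this output position is [2 -8 -5 / -5 -2 -5 / 6 5 -2]. Elementwise product with the kernel and sum: 2·3 + -8·1 + -5·1 + -2·-2 + -5·1 + 5·2 + -2·1.

-14 0
0 22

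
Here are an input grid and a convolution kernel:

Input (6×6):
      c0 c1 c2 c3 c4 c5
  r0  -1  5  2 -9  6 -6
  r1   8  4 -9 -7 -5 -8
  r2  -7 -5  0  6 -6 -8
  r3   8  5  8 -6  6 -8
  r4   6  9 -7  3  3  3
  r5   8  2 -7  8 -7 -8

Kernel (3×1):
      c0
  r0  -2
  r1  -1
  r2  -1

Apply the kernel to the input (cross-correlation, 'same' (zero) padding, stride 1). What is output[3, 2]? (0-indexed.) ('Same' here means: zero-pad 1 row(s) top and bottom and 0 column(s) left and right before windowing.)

The receptive field on the zero-padded input at this output position is [0 / 8 / -7]. Elementwise product with the kernel and sum: 0·-2 + 8·-1 + -7·-1.

-1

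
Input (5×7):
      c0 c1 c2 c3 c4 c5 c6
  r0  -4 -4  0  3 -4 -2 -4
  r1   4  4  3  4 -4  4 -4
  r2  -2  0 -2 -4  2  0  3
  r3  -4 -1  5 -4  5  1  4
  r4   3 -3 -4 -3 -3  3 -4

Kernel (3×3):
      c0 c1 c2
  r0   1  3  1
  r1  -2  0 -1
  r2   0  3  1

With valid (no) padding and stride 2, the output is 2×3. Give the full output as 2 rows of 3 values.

-29 -7 1
-14 -39 -4

Output[0,0]: The receptive field on the input at this output position is [-4 -4 0 / 4 4 3 / -2 0 -2]. Elementwise product with the kernel and sum: -4·1 + -4·3 + 0·1 + 4·-2 + 3·-1 + 0·3 + -2·1.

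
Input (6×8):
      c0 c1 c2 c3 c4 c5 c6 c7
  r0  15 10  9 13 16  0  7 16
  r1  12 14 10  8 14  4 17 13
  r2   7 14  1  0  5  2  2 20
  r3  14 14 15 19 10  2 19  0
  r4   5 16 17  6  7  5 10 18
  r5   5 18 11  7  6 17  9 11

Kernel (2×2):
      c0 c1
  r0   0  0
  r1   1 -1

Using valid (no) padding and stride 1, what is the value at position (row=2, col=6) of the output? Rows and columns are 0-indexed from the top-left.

The receptive field on the input at this output position is [2 20 / 19 0]. Elementwise product with the kernel and sum: 19·1 + 0·-1.

19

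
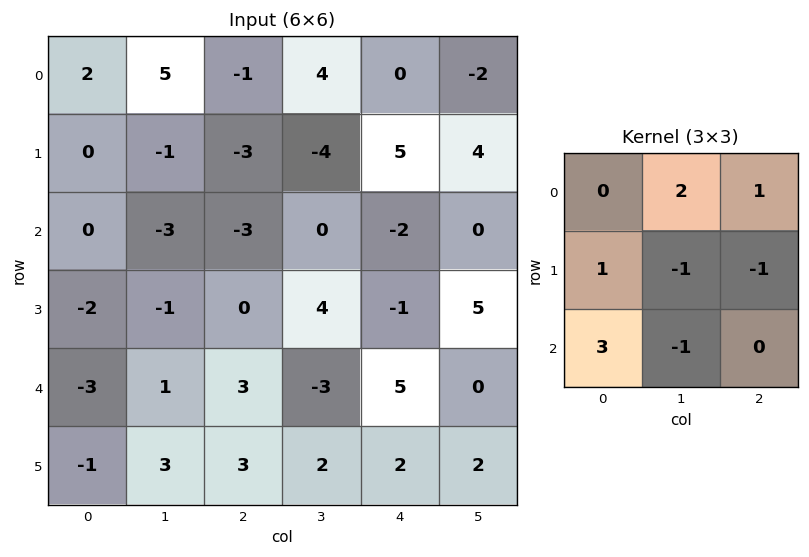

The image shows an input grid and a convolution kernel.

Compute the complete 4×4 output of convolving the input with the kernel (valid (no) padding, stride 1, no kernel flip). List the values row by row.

16 2 -5 -13
-4 -13 -8 29
-20 -11 7 -18
-15 11 15 -1

Output[0,0]: The receptive field on the input at this output position is [2 5 -1 / 0 -1 -3 / 0 -3 -3]. Elementwise product with the kernel and sum: 5·2 + -1·1 + 0·1 + -1·-1 + -3·-1 + 0·3 + -3·-1.
Output[0,1]: The receptive field on the input at this output position is [5 -1 4 / -1 -3 -4 / -3 -3 0]. Elementwise product with the kernel and sum: -1·2 + 4·1 + -1·1 + -3·-1 + -4·-1 + -3·3 + -3·-1.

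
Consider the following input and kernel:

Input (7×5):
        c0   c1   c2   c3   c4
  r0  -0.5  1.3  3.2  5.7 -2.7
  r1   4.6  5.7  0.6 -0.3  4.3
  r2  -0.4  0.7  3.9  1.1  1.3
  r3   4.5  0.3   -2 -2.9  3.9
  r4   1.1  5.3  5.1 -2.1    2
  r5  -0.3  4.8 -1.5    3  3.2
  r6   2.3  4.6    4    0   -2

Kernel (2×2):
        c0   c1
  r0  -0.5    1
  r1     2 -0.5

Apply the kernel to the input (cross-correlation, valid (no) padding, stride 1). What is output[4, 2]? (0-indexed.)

-9.15

The receptive field on the input at this output position is [5.1 -2.1 / -1.5 3]. Elementwise product with the kernel and sum: 5.1·-0.5 + -2.1·1 + -1.5·2 + 3·-0.5.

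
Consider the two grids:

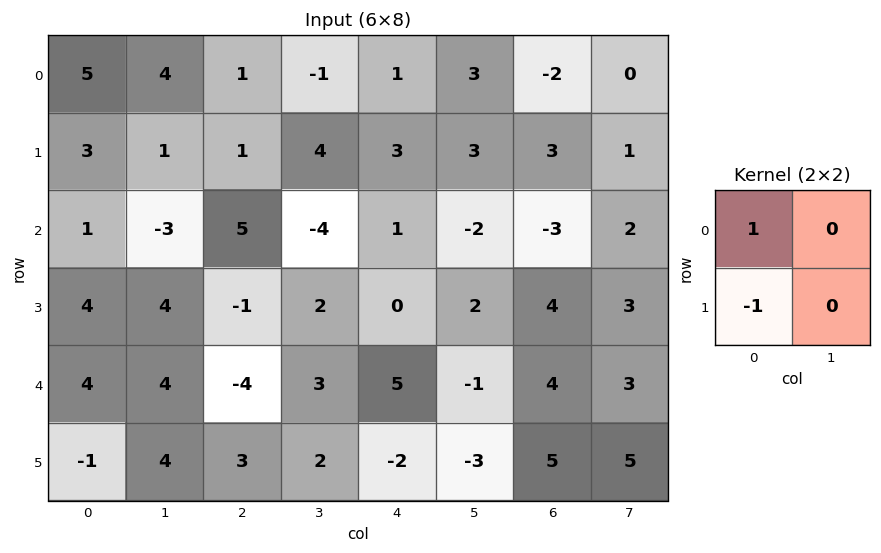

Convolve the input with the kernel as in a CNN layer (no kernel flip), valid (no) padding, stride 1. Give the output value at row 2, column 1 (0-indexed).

-7

The receptive field on the input at this output position is [-3 5 / 4 -1]. Elementwise product with the kernel and sum: -3·1 + 4·-1.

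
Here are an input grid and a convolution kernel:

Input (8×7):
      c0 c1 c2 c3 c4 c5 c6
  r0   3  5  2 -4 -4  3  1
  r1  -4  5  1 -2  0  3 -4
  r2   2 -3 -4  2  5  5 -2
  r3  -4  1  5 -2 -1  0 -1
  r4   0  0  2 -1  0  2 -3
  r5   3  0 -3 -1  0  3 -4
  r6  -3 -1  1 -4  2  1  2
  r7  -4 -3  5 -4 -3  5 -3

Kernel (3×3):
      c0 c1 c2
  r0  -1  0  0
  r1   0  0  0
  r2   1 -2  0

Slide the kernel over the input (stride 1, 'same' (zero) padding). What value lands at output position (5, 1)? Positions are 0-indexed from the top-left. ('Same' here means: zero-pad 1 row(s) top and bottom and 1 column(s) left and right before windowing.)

-1

The receptive field on the zero-padded input at this output position is [0 0 2 / 3 0 -3 / -3 -1 1]. Elementwise product with the kernel and sum: 0·-1 + -3·1 + -1·-2.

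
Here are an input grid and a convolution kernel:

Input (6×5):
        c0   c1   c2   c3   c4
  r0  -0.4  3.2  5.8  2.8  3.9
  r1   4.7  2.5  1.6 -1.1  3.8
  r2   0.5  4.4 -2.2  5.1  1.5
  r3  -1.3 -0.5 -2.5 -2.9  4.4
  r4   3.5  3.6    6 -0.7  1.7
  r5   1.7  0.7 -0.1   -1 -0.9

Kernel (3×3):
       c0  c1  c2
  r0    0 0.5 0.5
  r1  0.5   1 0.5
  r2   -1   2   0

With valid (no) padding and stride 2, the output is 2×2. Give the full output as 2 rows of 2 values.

18.45 17.35
2.4 -6.05

Output[0,0]: The receptive field on the input at this output position is [-0.4 3.2 5.8 / 4.7 2.5 1.6 / 0.5 4.4 -2.2]. Elementwise product with the kernel and sum: 3.2·0.5 + 5.8·0.5 + 4.7·0.5 + 2.5·1 + 1.6·0.5 + 0.5·-1 + 4.4·2.
Output[0,1]: The receptive field on the input at this output position is [5.8 2.8 3.9 / 1.6 -1.1 3.8 / -2.2 5.1 1.5]. Elementwise product with the kernel and sum: 2.8·0.5 + 3.9·0.5 + 1.6·0.5 + -1.1·1 + 3.8·0.5 + -2.2·-1 + 5.1·2.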